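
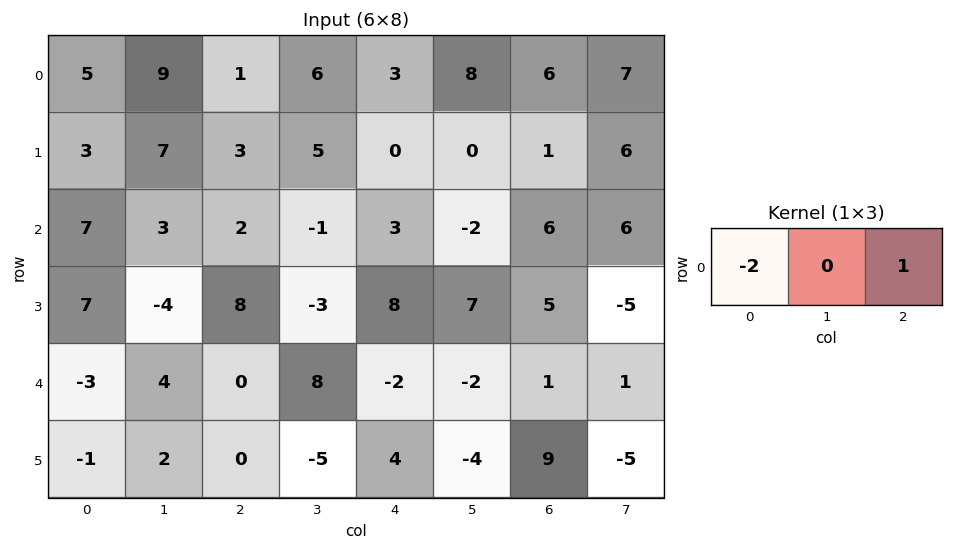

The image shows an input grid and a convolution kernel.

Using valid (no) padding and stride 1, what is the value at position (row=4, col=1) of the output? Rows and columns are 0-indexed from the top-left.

0

The receptive field on the input at this output position is [4 0 8]. Elementwise product with the kernel and sum: 4·-2 + 8·1.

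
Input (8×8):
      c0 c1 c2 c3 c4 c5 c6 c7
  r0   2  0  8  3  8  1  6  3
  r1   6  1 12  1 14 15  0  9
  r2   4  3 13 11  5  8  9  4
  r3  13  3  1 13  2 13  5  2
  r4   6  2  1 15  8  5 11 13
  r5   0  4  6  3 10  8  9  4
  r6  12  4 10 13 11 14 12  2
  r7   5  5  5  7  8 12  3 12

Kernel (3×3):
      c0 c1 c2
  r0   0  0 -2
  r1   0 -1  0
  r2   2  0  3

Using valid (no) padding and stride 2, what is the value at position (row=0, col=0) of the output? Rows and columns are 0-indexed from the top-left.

30

The receptive field on the input at this output position is [2 0 8 / 6 1 12 / 4 3 13]. Elementwise product with the kernel and sum: 8·-2 + 1·-1 + 4·2 + 13·3.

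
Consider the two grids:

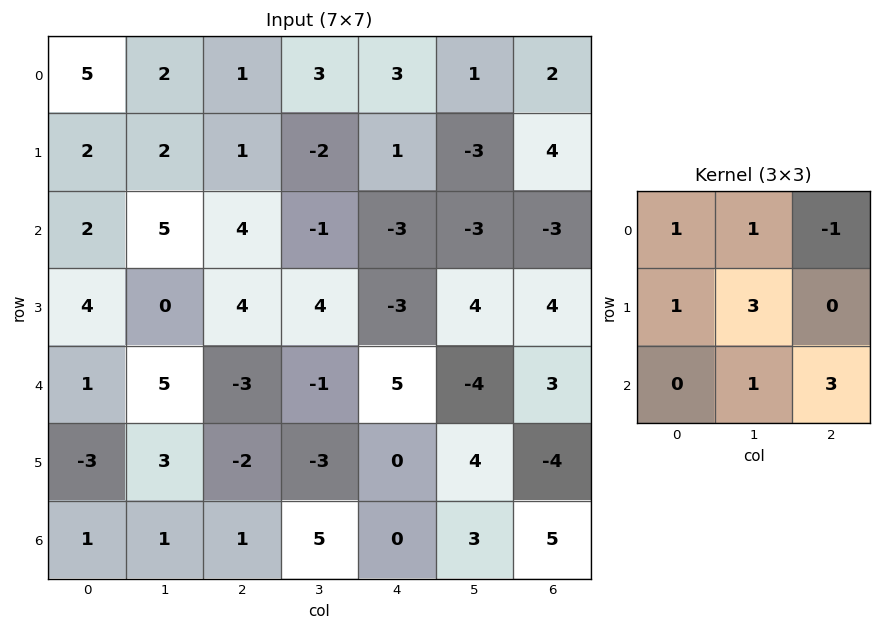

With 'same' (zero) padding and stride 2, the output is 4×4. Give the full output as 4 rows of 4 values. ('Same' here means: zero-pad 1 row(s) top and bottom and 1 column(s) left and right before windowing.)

Output[0,0]: The receptive field on the zero-padded input at this output position is [0 0 0 / 0 5 2 / 0 2 2]. Elementwise product with the kernel and sum: 0·1 + 0·1 + 0·-1 + 0·1 + 5·3 + 2·1 + 2·3.

23 0 4 11
10 38 1 -7
13 -15 23 9
-3 8 -2 18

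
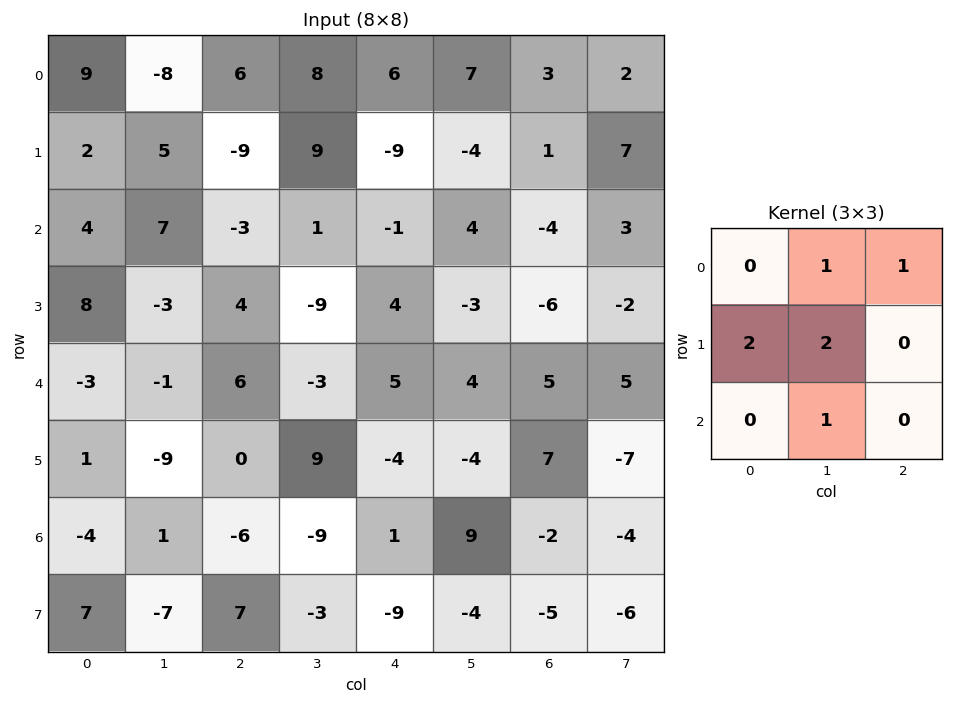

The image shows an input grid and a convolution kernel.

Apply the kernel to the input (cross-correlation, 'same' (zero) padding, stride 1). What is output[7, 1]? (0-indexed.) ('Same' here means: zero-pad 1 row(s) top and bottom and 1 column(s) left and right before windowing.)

-5

The receptive field on the zero-padded input at this output position is [-4 1 -6 / 7 -7 7 / 0 0 0]. Elementwise product with the kernel and sum: 1·1 + -6·1 + 7·2 + -7·2 + 0·1.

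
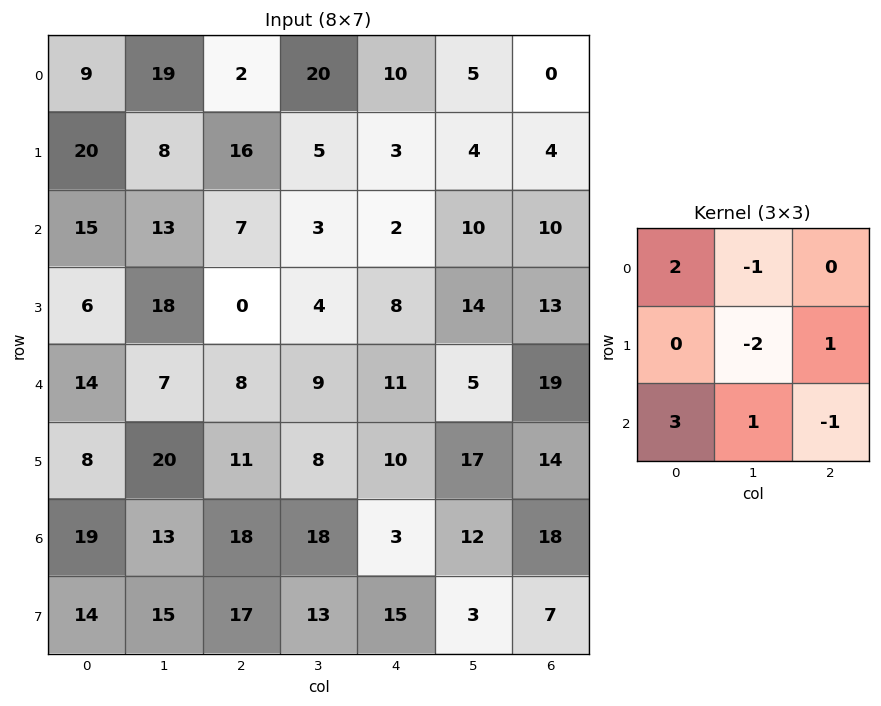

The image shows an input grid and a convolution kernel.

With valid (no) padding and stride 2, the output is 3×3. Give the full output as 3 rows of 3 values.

Output[0,0]: The receptive field on the input at this output position is [9 19 2 / 20 8 16 / 15 13 7]. Elementwise product with the kernel and sum: 9·2 + 19·-1 + 8·-2 + 16·1 + 15·3 + 13·1 + 7·-1.

50 -1 17
22 33 -2
44 70 0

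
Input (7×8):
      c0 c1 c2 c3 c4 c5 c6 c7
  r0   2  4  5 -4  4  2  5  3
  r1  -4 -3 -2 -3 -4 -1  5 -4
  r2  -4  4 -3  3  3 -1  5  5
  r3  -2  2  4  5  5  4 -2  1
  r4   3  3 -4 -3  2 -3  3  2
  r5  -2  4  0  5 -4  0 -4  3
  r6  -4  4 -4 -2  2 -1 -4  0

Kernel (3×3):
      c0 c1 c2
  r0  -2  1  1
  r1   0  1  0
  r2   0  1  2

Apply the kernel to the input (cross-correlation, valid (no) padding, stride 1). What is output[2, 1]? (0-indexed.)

The receptive field on the input at this output position is [4 -3 3 / 2 4 5 / 3 -4 -3]. Elementwise product with the kernel and sum: 4·-2 + -3·1 + 3·1 + 4·1 + -4·1 + -3·2.

-14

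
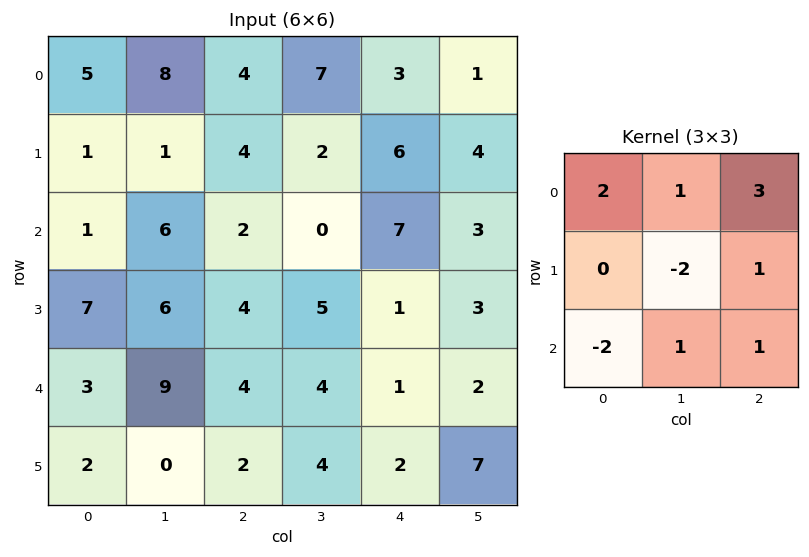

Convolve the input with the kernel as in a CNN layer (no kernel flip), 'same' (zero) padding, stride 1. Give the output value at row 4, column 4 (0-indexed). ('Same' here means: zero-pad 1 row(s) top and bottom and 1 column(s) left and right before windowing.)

21

The receptive field on the zero-padded input at this output position is [5 1 3 / 4 1 2 / 4 2 7]. Elementwise product with the kernel and sum: 5·2 + 1·1 + 3·3 + 1·-2 + 2·1 + 4·-2 + 2·1 + 7·1.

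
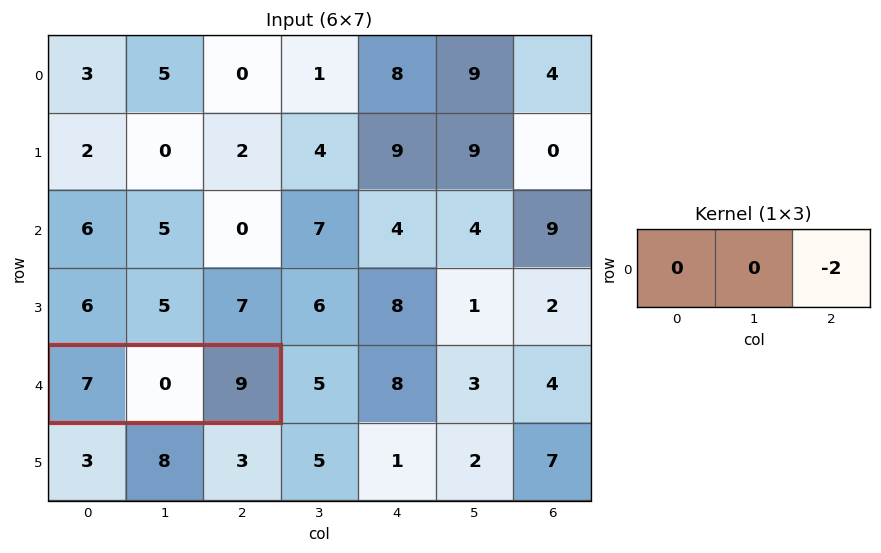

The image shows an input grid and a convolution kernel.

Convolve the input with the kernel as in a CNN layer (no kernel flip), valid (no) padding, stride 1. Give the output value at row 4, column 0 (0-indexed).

The receptive field on the input at this output position is [7 0 9]. Elementwise product with the kernel and sum: 9·-2.

-18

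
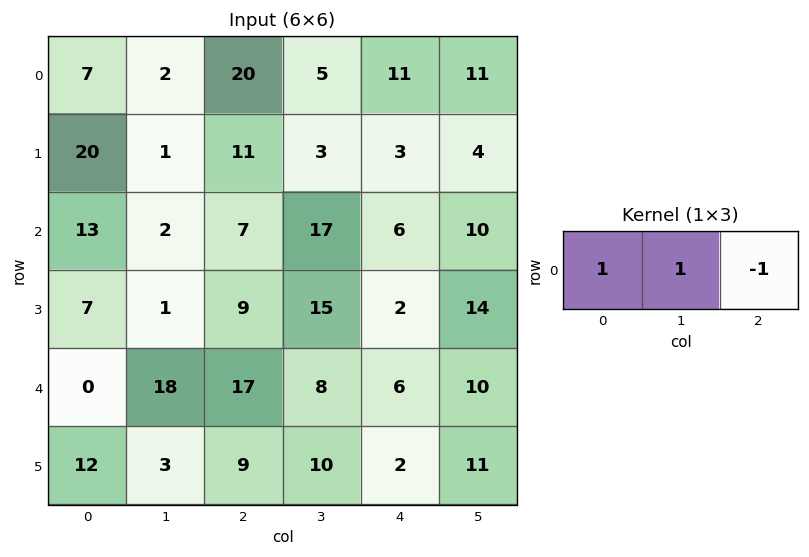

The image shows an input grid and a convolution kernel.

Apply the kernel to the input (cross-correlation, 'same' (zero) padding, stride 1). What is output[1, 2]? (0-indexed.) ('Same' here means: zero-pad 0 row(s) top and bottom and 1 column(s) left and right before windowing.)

9

The receptive field on the zero-padded input at this output position is [1 11 3]. Elementwise product with the kernel and sum: 1·1 + 11·1 + 3·-1.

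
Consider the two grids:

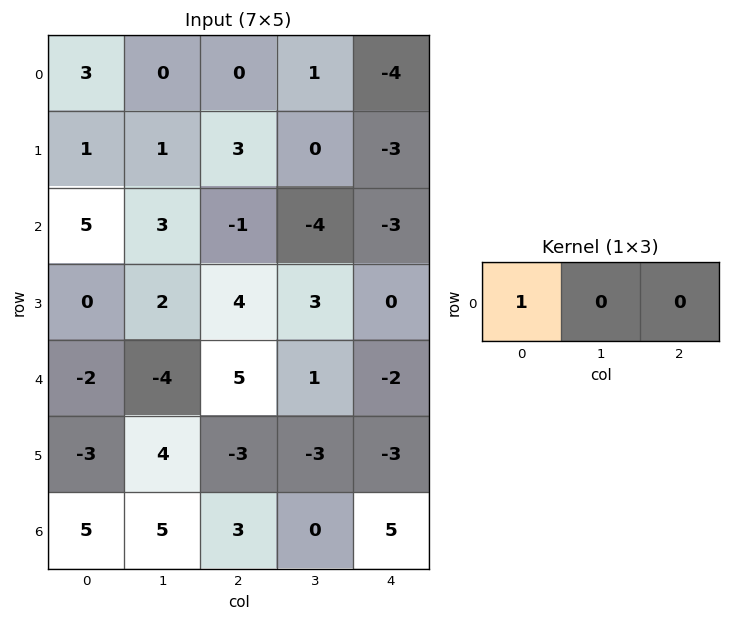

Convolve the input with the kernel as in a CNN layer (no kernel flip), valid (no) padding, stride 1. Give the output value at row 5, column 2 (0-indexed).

-3

The receptive field on the input at this output position is [-3 -3 -3]. Elementwise product with the kernel and sum: -3·1.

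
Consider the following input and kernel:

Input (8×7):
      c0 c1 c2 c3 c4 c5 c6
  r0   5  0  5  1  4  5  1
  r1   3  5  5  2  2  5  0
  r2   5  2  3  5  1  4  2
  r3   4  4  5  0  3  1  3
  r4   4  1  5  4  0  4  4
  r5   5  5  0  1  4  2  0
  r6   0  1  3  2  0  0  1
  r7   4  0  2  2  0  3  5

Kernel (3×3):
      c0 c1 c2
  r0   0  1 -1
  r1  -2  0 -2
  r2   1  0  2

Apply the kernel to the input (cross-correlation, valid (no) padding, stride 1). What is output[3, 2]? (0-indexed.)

The receptive field on the input at this output position is [5 0 3 / 5 4 0 / 0 1 4]. Elementwise product with the kernel and sum: 0·1 + 3·-1 + 5·-2 + 0·-2 + 0·1 + 4·2.

-5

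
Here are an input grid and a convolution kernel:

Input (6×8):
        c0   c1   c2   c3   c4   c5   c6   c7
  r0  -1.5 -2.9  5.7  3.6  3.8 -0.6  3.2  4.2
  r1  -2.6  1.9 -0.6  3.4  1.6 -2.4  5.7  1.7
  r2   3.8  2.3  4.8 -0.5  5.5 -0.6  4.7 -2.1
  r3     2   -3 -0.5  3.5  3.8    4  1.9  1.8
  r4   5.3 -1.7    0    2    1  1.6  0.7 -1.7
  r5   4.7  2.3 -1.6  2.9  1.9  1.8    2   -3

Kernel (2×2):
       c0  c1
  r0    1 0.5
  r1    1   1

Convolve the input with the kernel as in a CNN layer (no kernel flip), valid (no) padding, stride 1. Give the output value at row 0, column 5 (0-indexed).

The receptive field on the input at this output position is [-0.6 3.2 / -2.4 5.7]. Elementwise product with the kernel and sum: -0.6·1 + 3.2·0.5 + -2.4·1 + 5.7·1.

4.3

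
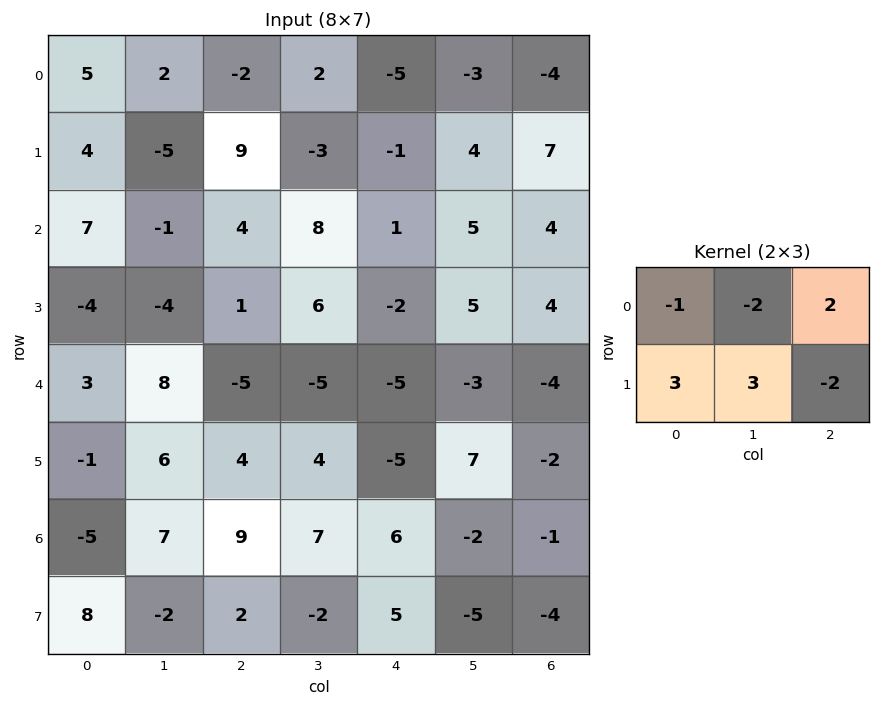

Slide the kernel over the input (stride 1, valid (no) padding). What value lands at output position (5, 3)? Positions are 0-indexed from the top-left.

The receptive field on the input at this output position is [4 -5 7 / 7 6 -2]. Elementwise product with the kernel and sum: 4·-1 + -5·-2 + 7·2 + 7·3 + 6·3 + -2·-2.

63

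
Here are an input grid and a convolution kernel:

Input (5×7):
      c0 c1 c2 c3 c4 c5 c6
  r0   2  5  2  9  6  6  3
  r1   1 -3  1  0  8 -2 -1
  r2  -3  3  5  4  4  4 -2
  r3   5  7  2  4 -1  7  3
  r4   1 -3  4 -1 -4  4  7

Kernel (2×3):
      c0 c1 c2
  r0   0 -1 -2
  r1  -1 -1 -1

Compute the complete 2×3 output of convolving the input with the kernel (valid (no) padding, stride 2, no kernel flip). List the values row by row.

Output[0,0]: The receptive field on the input at this output position is [2 5 2 / 1 -3 1]. Elementwise product with the kernel and sum: 5·-1 + 2·-2 + 1·-1 + -3·-1 + 1·-1.

-8 -30 -17
-27 -17 -9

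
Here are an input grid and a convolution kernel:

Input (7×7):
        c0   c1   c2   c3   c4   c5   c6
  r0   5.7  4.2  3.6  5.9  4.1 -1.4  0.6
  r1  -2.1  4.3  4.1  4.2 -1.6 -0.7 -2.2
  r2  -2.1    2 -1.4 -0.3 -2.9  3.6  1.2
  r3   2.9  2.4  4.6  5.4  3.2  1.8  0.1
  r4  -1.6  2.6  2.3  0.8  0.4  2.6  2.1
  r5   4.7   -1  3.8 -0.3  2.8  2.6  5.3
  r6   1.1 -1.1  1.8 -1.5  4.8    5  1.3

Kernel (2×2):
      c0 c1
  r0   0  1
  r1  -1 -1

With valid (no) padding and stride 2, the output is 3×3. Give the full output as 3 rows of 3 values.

Output[0,0]: The receptive field on the input at this output position is [5.7 4.2 / -2.1 4.3]. Elementwise product with the kernel and sum: 4.2·1 + -2.1·-1 + 4.3·-1.

2 -2.4 0.9
-3.3 -10.3 -1.4
-1.1 -2.7 -2.8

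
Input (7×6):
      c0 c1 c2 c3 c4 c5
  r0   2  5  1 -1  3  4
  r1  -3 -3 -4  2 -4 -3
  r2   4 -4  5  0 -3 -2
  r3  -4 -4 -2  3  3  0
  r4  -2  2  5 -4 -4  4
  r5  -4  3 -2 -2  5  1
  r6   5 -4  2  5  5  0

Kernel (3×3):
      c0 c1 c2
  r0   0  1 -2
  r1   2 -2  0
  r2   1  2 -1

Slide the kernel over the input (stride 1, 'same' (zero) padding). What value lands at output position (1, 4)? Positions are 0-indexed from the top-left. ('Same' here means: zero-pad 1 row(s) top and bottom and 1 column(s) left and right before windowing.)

The receptive field on the zero-padded input at this output position is [-1 3 4 / 2 -4 -3 / 0 -3 -2]. Elementwise product with the kernel and sum: 3·1 + 4·-2 + 2·2 + -4·-2 + 0·1 + -3·2 + -2·-1.

3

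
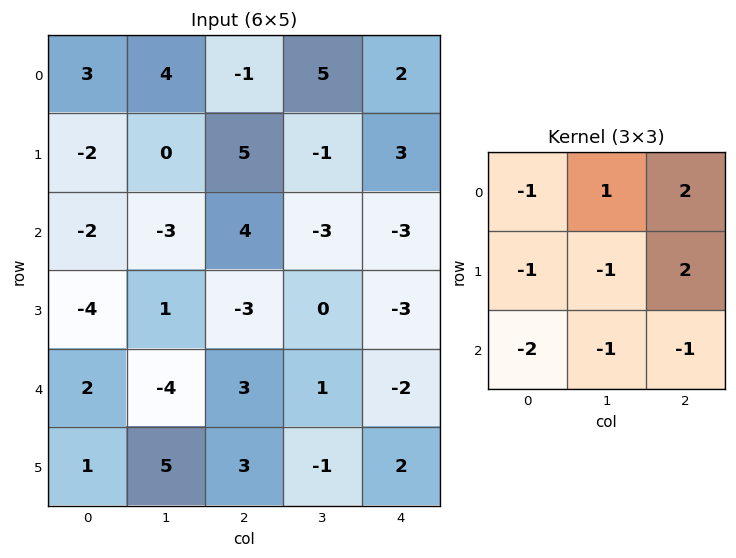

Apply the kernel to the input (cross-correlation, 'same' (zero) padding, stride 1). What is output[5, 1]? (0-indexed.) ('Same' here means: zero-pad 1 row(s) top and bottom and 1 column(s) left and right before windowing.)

0

The receptive field on the zero-padded input at this output position is [2 -4 3 / 1 5 3 / 0 0 0]. Elementwise product with the kernel and sum: 2·-1 + -4·1 + 3·2 + 1·-1 + 5·-1 + 3·2 + 0·-2 + 0·-1 + 0·-1.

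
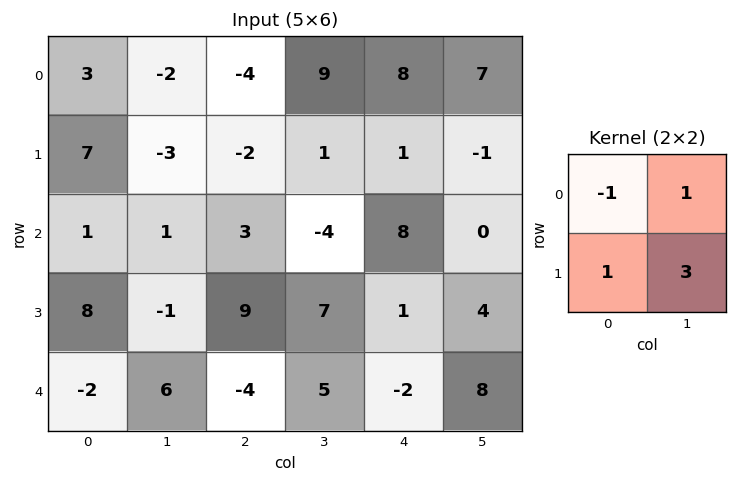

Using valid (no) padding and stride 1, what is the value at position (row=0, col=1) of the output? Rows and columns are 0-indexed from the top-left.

The receptive field on the input at this output position is [-2 -4 / -3 -2]. Elementwise product with the kernel and sum: -2·-1 + -4·1 + -3·1 + -2·3.

-11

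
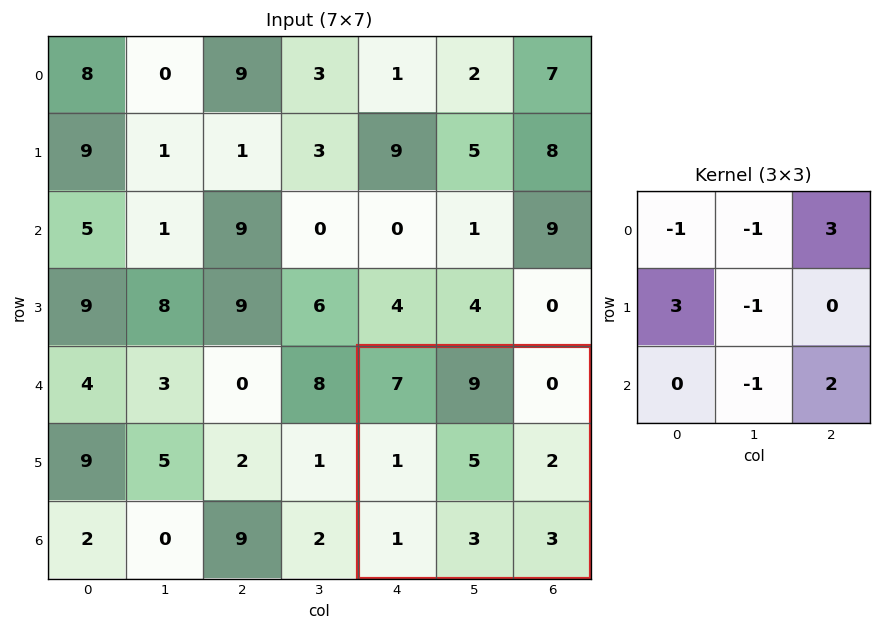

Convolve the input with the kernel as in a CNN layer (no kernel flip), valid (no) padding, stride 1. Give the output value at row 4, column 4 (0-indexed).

The receptive field on the input at this output position is [7 9 0 / 1 5 2 / 1 3 3]. Elementwise product with the kernel and sum: 7·-1 + 9·-1 + 0·3 + 1·3 + 5·-1 + 3·-1 + 3·2.

-15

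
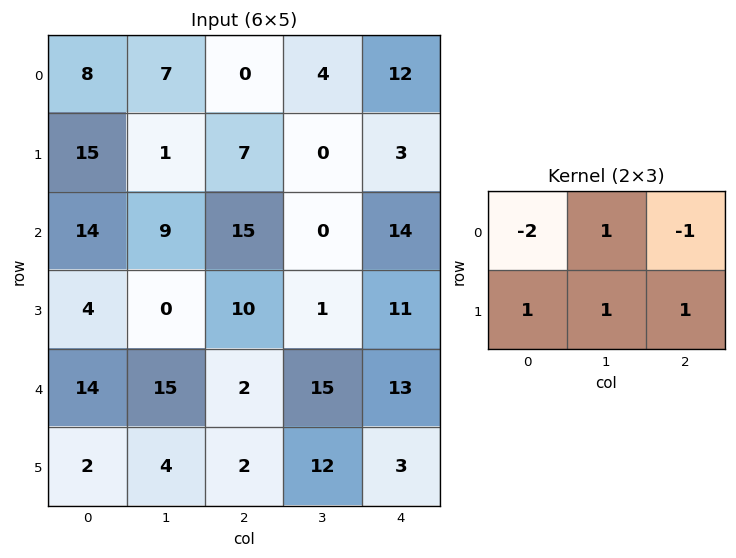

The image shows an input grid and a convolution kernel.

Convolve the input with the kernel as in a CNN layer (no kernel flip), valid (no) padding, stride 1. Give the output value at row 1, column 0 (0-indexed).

2

The receptive field on the input at this output position is [15 1 7 / 14 9 15]. Elementwise product with the kernel and sum: 15·-2 + 1·1 + 7·-1 + 14·1 + 9·1 + 15·1.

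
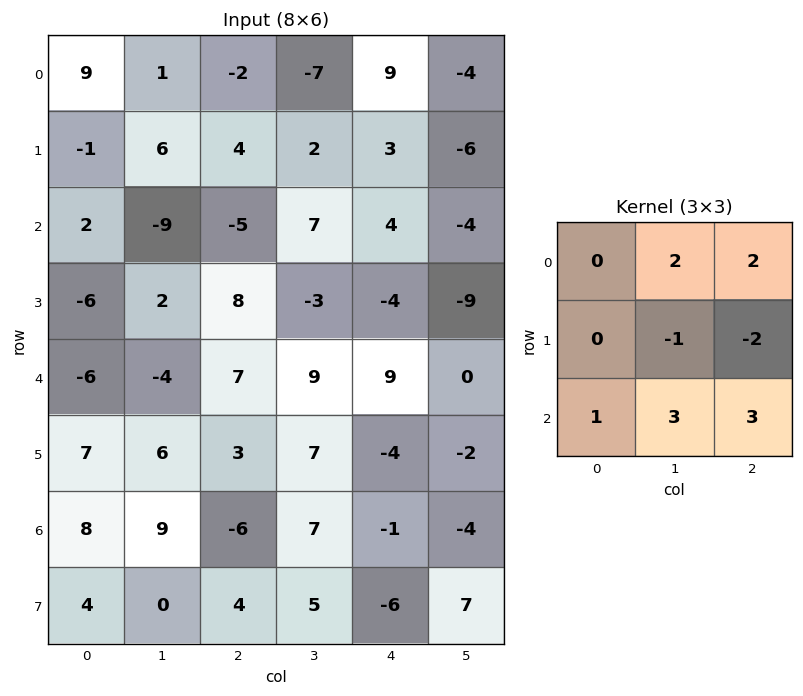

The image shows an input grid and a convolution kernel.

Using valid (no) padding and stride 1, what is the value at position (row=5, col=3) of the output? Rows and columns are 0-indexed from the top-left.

The receptive field on the input at this output position is [7 -4 -2 / 7 -1 -4 / 5 -6 7]. Elementwise product with the kernel and sum: -4·2 + -2·2 + -1·-1 + -4·-2 + 5·1 + -6·3 + 7·3.

5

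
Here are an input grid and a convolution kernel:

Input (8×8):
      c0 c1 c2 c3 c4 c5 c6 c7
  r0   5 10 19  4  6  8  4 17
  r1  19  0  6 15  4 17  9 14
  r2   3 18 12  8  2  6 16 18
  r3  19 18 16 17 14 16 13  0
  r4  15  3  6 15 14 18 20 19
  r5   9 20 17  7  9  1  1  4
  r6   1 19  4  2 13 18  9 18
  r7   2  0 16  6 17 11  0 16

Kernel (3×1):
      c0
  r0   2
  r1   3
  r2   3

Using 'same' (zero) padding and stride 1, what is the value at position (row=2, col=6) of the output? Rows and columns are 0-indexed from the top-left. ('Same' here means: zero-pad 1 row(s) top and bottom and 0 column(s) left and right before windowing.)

105

The receptive field on the zero-padded input at this output position is [9 / 16 / 13]. Elementwise product with the kernel and sum: 9·2 + 16·3 + 13·3.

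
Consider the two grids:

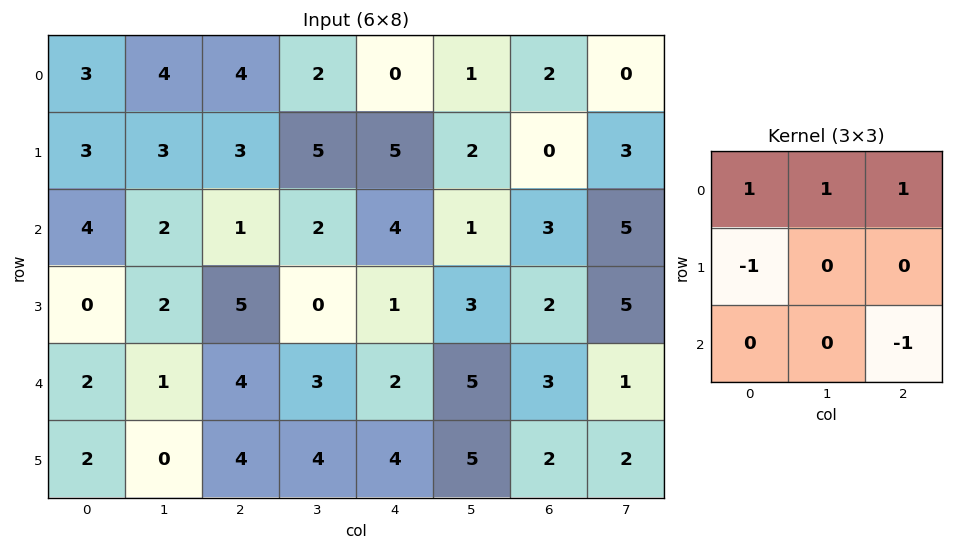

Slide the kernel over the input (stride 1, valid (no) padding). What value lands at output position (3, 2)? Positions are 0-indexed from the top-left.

-2

The receptive field on the input at this output position is [5 0 1 / 4 3 2 / 4 4 4]. Elementwise product with the kernel and sum: 5·1 + 0·1 + 1·1 + 4·-1 + 4·-1.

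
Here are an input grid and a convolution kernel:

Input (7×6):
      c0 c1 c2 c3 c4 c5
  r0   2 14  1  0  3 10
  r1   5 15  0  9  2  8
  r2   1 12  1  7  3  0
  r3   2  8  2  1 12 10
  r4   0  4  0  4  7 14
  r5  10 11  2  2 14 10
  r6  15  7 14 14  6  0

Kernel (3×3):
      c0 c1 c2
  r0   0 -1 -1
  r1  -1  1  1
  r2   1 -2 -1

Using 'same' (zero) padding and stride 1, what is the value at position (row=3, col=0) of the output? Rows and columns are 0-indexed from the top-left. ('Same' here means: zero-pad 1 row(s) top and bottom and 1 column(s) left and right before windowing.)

The receptive field on the zero-padded input at this output position is [0 1 12 / 0 2 8 / 0 0 4]. Elementwise product with the kernel and sum: 1·-1 + 12·-1 + 0·-1 + 2·1 + 8·1 + 0·1 + 0·-2 + 4·-1.

-7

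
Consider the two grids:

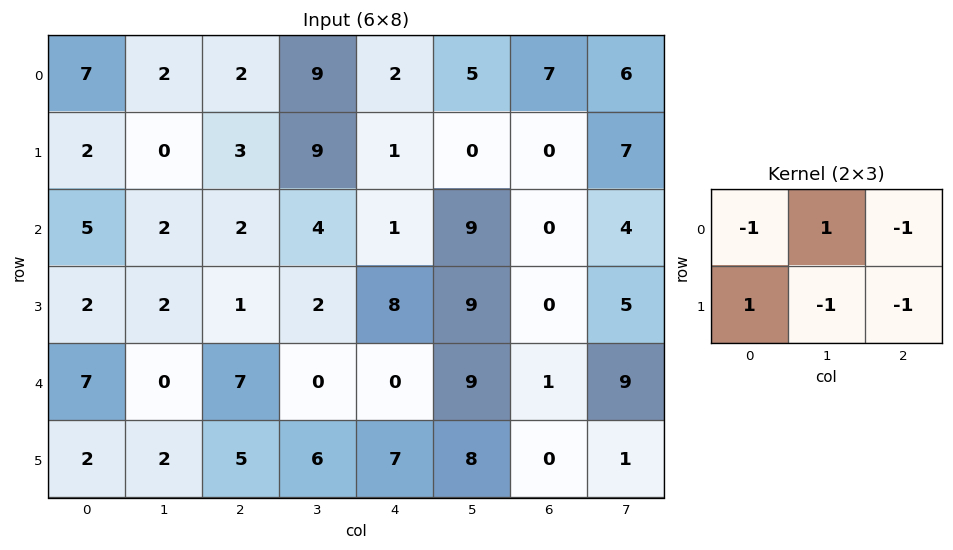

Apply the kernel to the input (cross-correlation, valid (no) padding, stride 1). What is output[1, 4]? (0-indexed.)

The receptive field on the input at this output position is [1 0 0 / 1 9 0]. Elementwise product with the kernel and sum: 1·-1 + 0·1 + 0·-1 + 1·1 + 9·-1 + 0·-1.

-9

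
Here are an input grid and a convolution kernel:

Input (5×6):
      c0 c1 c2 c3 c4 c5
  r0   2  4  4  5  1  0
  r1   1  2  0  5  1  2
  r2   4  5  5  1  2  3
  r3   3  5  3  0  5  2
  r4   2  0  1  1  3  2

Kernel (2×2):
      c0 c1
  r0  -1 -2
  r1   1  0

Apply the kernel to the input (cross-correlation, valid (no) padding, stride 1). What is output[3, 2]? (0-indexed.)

-2

The receptive field on the input at this output position is [3 0 / 1 1]. Elementwise product with the kernel and sum: 3·-1 + 0·-2 + 1·1.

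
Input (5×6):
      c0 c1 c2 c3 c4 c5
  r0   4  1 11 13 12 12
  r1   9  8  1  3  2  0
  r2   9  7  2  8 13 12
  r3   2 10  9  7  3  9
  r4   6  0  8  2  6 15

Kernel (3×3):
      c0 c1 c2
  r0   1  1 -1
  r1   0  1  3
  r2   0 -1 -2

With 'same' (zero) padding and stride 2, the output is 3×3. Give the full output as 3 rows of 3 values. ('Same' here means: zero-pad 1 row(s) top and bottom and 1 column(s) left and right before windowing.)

Output[0,0]: The receptive field on the zero-padded input at this output position is [0 0 0 / 0 4 1 / 0 9 8]. Elementwise product with the kernel and sum: 0·1 + 0·1 + 0·-1 + 4·1 + 1·3 + 9·-1 + 8·-2.
Output[0,1]: The receptive field on the zero-padded input at this output position is [0 0 0 / 1 11 13 / 8 1 3]. Elementwise product with the kernel and sum: 0·1 + 0·1 + 0·-1 + 11·1 + 13·3 + 1·-1 + 3·-2.

-18 43 46
9 9 33
-2 26 52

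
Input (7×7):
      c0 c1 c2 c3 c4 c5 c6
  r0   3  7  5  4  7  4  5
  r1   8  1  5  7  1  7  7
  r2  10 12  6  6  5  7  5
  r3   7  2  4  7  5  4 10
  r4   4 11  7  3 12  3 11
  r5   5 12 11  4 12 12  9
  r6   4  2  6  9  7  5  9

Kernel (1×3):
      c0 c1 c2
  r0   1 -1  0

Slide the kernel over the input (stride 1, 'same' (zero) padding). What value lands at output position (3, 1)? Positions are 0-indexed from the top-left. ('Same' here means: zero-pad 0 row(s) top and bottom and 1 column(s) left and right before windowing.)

5

The receptive field on the zero-padded input at this output position is [7 2 4]. Elementwise product with the kernel and sum: 7·1 + 2·-1.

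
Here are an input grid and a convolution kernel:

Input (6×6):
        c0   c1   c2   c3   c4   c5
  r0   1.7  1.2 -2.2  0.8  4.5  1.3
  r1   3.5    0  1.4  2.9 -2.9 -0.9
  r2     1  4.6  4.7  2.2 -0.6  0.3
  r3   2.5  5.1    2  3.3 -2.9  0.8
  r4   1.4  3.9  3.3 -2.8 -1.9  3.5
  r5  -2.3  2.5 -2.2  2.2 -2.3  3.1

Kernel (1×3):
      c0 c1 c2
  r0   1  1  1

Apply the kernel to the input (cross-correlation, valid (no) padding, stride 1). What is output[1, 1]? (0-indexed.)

4.3

The receptive field on the input at this output position is [0 1.4 2.9]. Elementwise product with the kernel and sum: 0·1 + 1.4·1 + 2.9·1.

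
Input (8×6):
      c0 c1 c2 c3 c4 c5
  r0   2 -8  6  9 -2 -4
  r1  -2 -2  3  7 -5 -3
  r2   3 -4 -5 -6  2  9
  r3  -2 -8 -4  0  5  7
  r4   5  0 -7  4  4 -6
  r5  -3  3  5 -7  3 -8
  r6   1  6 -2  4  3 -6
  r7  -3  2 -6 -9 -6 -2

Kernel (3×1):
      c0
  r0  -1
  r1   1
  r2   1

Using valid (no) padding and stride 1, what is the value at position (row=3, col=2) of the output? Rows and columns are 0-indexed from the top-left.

2

The receptive field on the input at this output position is [-4 / -7 / 5]. Elementwise product with the kernel and sum: -4·-1 + -7·1 + 5·1.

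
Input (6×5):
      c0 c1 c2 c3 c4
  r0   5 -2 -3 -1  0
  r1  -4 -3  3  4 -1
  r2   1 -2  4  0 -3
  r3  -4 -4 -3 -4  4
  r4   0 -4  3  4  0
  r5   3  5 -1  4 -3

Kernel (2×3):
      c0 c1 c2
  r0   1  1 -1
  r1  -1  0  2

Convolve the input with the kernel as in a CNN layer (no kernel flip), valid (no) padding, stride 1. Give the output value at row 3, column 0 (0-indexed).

1

The receptive field on the input at this output position is [-4 -4 -3 / 0 -4 3]. Elementwise product with the kernel and sum: -4·1 + -4·1 + -3·-1 + 0·-1 + 3·2.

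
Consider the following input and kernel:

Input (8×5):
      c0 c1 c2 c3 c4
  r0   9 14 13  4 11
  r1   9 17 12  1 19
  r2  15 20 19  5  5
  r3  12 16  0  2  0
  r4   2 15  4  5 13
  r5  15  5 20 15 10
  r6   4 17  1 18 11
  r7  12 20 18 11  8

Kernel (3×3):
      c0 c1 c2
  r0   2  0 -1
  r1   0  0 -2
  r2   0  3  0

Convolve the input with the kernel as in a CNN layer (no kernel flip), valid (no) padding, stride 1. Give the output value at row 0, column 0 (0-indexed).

The receptive field on the input at this output position is [9 14 13 / 9 17 12 / 15 20 19]. Elementwise product with the kernel and sum: 9·2 + 13·-1 + 12·-2 + 20·3.

41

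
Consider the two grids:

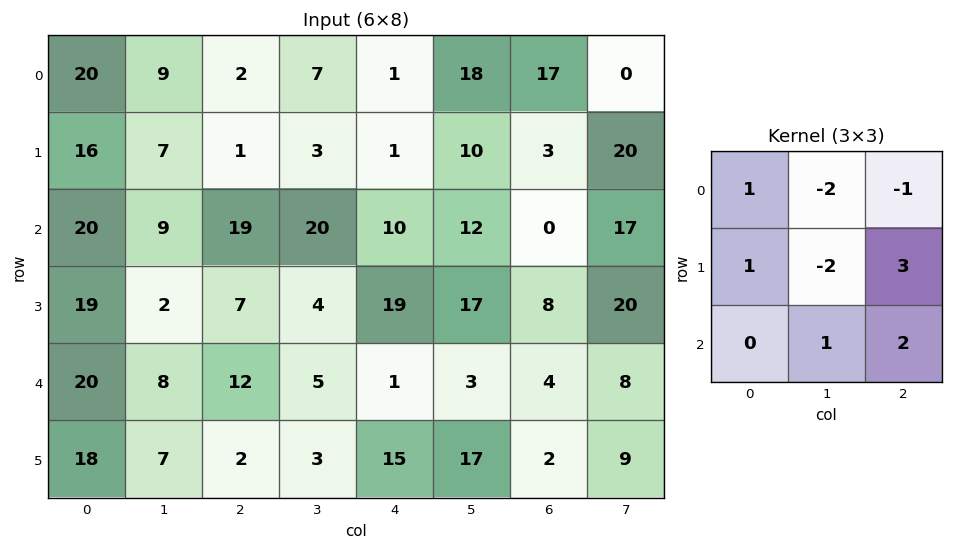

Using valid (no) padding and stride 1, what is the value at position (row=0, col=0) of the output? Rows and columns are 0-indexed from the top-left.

The receptive field on the input at this output position is [20 9 2 / 16 7 1 / 20 9 19]. Elementwise product with the kernel and sum: 20·1 + 9·-2 + 2·-1 + 16·1 + 7·-2 + 1·3 + 9·1 + 19·2.

52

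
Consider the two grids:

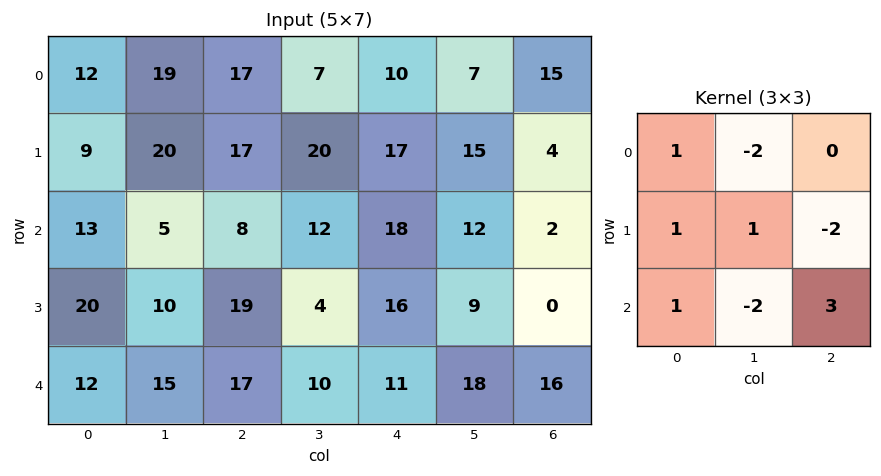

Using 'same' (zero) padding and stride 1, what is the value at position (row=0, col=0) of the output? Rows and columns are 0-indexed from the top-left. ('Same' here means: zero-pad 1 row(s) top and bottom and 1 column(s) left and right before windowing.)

The receptive field on the zero-padded input at this output position is [0 0 0 / 0 12 19 / 0 9 20]. Elementwise product with the kernel and sum: 0·1 + 0·-2 + 0·1 + 12·1 + 19·-2 + 0·1 + 9·-2 + 20·3.

16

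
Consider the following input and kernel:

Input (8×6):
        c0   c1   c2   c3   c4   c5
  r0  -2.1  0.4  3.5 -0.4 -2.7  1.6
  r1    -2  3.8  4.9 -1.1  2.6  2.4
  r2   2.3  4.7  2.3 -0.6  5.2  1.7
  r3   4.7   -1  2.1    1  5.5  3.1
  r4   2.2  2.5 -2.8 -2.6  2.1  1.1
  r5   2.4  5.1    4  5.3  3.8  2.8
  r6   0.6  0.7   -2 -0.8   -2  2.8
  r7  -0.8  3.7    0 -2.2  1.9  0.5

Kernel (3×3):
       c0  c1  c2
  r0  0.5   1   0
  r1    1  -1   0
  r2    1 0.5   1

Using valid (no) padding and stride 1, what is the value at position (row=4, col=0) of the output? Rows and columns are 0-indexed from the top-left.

-0.15

The receptive field on the input at this output position is [2.2 2.5 -2.8 / 2.4 5.1 4 / 0.6 0.7 -2]. Elementwise product with the kernel and sum: 2.2·0.5 + 2.5·1 + 2.4·1 + 5.1·-1 + 0.6·1 + 0.7·0.5 + -2·1.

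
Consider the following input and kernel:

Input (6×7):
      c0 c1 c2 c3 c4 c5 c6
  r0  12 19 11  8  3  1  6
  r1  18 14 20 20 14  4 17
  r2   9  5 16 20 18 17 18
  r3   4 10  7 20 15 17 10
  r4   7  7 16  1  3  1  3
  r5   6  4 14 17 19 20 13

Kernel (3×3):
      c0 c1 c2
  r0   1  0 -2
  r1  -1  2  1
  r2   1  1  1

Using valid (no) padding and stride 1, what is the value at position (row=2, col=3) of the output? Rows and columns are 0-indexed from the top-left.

The receptive field on the input at this output position is [20 18 17 / 20 15 17 / 1 3 1]. Elementwise product with the kernel and sum: 20·1 + 17·-2 + 20·-1 + 15·2 + 17·1 + 1·1 + 3·1 + 1·1.

18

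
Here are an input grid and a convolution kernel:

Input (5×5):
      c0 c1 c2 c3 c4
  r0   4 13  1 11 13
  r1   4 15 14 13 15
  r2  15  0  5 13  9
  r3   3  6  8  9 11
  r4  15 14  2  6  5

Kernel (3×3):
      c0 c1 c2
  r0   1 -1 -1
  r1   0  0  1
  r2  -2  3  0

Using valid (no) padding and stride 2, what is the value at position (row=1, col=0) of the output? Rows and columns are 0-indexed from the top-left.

The receptive field on the input at this output position is [15 0 5 / 3 6 8 / 15 14 2]. Elementwise product with the kernel and sum: 15·1 + 0·-1 + 5·-1 + 8·1 + 15·-2 + 14·3.

30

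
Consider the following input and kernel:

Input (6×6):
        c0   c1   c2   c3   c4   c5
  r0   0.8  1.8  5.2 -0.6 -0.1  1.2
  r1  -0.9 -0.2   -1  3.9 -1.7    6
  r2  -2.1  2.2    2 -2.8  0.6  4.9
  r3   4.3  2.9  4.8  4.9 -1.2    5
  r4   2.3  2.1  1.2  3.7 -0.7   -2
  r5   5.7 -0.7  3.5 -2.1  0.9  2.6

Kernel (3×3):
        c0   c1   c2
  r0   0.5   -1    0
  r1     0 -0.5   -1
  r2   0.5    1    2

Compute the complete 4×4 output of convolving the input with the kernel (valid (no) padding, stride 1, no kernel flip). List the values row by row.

4.85 -10.2 2.35 3.65
11.3 18.75 1.3 9.7
-3.85 1.45 5.45 -9.25
6.15 -8.7 -2.2 11.05

Output[0,0]: The receptive field on the input at this output position is [0.8 1.8 5.2 / -0.9 -0.2 -1 / -2.1 2.2 2]. Elementwise product with the kernel and sum: 0.8·0.5 + 1.8·-1 + -0.2·-0.5 + -1·-1 + -2.1·0.5 + 2.2·1 + 2·2.
Output[0,1]: The receptive field on the input at this output position is [1.8 5.2 -0.6 / -0.2 -1 3.9 / 2.2 2 -2.8]. Elementwise product with the kernel and sum: 1.8·0.5 + 5.2·-1 + -1·-0.5 + 3.9·-1 + 2.2·0.5 + 2·1 + -2.8·2.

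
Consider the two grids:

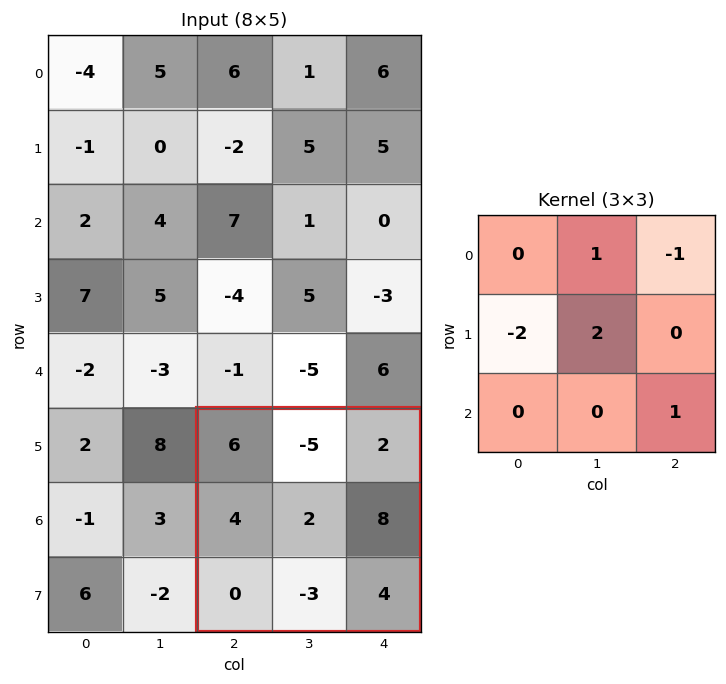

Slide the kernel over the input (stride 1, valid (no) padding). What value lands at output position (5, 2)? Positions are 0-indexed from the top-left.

-7

The receptive field on the input at this output position is [6 -5 2 / 4 2 8 / 0 -3 4]. Elementwise product with the kernel and sum: -5·1 + 2·-1 + 4·-2 + 2·2 + 4·1.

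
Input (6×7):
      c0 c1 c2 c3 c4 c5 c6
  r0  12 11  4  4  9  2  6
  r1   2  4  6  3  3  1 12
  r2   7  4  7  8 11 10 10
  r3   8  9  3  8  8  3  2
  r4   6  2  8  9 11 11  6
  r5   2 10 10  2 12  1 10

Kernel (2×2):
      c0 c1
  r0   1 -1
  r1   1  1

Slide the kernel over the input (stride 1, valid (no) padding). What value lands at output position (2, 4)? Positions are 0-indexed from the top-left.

The receptive field on the input at this output position is [11 10 / 8 3]. Elementwise product with the kernel and sum: 11·1 + 10·-1 + 8·1 + 3·1.

12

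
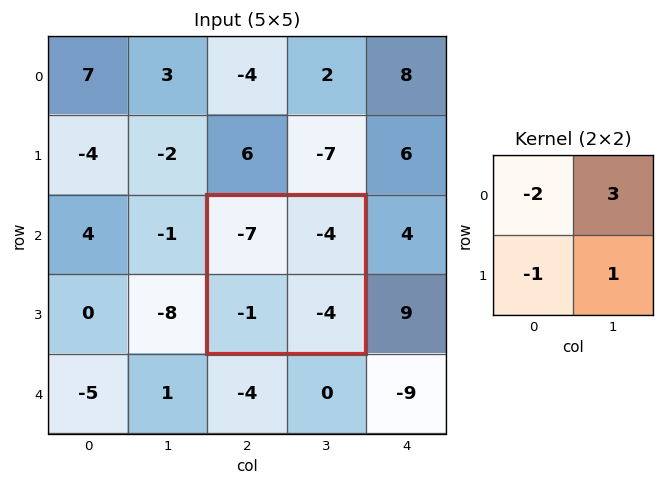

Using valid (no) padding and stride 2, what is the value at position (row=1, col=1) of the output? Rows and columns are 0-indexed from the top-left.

The receptive field on the input at this output position is [-7 -4 / -1 -4]. Elementwise product with the kernel and sum: -7·-2 + -4·3 + -1·-1 + -4·1.

-1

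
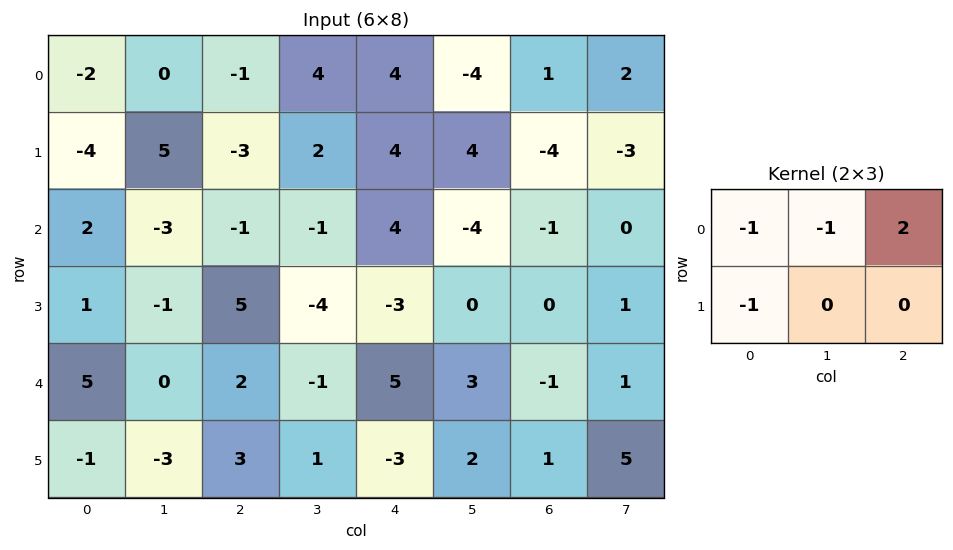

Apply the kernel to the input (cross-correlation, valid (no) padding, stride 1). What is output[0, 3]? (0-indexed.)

-18

The receptive field on the input at this output position is [4 4 -4 / 2 4 4]. Elementwise product with the kernel and sum: 4·-1 + 4·-1 + -4·2 + 2·-1.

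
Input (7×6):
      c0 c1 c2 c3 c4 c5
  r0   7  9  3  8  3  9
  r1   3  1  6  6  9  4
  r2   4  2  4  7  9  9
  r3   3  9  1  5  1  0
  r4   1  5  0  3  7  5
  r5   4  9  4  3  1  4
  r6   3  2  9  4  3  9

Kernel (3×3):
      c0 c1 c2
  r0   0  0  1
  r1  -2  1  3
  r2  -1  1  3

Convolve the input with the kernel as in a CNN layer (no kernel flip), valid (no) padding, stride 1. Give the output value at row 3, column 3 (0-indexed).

The receptive field on the input at this output position is [5 1 0 / 3 7 5 / 3 1 4]. Elementwise product with the kernel and sum: 0·1 + 3·-2 + 7·1 + 5·3 + 3·-1 + 1·1 + 4·3.

26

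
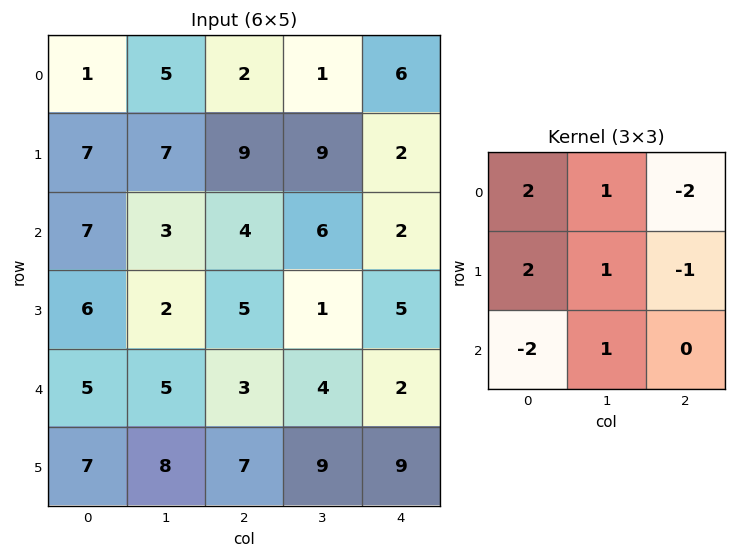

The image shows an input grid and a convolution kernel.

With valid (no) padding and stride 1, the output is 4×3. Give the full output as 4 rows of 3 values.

4 22 16
6 10 26
13 -1 14
10 7 4

Output[0,0]: The receptive field on the input at this output position is [1 5 2 / 7 7 9 / 7 3 4]. Elementwise product with the kernel and sum: 1·2 + 5·1 + 2·-2 + 7·2 + 7·1 + 9·-1 + 7·-2 + 3·1.
Output[0,1]: The receptive field on the input at this output position is [5 2 1 / 7 9 9 / 3 4 6]. Elementwise product with the kernel and sum: 5·2 + 2·1 + 1·-2 + 7·2 + 9·1 + 9·-1 + 3·-2 + 4·1.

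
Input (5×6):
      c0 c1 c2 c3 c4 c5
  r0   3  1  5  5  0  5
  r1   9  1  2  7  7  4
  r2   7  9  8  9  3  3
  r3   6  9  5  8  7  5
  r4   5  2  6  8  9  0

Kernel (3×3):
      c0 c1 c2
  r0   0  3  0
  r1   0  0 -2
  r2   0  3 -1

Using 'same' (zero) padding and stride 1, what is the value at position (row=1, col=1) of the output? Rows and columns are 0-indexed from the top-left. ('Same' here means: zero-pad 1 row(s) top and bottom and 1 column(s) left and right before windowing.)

The receptive field on the zero-padded input at this output position is [3 1 5 / 9 1 2 / 7 9 8]. Elementwise product with the kernel and sum: 1·3 + 2·-2 + 9·3 + 8·-1.

18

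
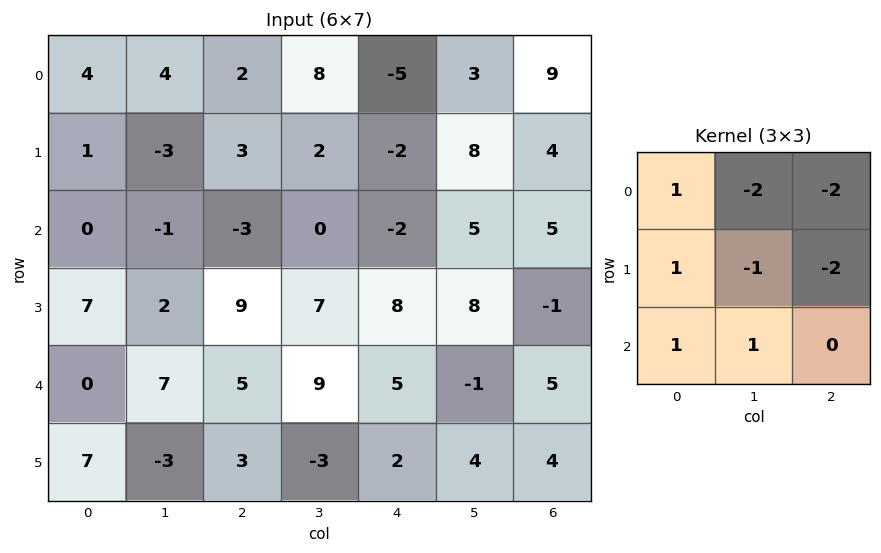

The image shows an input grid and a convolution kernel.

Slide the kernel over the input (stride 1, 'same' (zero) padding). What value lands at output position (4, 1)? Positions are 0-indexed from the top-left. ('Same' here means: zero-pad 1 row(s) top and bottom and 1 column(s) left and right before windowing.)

-28

The receptive field on the zero-padded input at this output position is [7 2 9 / 0 7 5 / 7 -3 3]. Elementwise product with the kernel and sum: 7·1 + 2·-2 + 9·-2 + 0·1 + 7·-1 + 5·-2 + 7·1 + -3·1.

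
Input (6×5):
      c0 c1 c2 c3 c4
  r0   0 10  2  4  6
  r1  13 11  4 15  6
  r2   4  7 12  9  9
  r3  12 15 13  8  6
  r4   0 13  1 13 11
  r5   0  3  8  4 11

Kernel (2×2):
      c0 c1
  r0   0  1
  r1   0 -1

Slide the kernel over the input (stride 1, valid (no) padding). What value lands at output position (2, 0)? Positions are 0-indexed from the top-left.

-8

The receptive field on the input at this output position is [4 7 / 12 15]. Elementwise product with the kernel and sum: 7·1 + 15·-1.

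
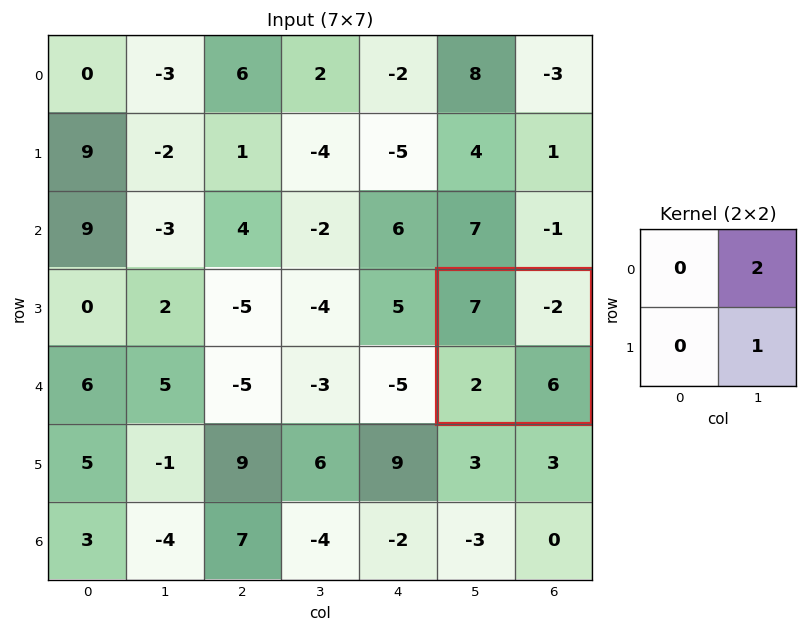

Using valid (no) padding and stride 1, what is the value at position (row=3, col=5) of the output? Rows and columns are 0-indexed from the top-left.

2

The receptive field on the input at this output position is [7 -2 / 2 6]. Elementwise product with the kernel and sum: -2·2 + 6·1.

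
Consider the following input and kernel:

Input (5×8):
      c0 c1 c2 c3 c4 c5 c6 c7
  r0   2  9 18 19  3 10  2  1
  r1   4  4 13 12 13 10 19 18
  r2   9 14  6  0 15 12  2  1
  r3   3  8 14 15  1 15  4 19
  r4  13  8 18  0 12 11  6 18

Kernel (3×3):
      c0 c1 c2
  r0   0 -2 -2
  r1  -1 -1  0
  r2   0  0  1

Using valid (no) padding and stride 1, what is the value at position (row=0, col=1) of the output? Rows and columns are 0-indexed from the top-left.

The receptive field on the input at this output position is [9 18 19 / 4 13 12 / 14 6 0]. Elementwise product with the kernel and sum: 18·-2 + 19·-2 + 4·-1 + 13·-1 + 0·1.

-91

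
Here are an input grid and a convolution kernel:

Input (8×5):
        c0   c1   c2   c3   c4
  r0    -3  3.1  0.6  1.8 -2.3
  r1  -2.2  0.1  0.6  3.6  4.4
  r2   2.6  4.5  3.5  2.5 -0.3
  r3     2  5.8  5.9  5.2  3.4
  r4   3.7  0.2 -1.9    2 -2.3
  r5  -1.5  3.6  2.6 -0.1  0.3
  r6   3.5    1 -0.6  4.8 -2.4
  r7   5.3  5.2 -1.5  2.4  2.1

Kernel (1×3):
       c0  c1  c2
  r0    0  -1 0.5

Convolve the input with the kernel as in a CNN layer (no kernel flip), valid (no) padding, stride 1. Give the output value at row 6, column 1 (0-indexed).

3

The receptive field on the input at this output position is [1 -0.6 4.8]. Elementwise product with the kernel and sum: -0.6·-1 + 4.8·0.5.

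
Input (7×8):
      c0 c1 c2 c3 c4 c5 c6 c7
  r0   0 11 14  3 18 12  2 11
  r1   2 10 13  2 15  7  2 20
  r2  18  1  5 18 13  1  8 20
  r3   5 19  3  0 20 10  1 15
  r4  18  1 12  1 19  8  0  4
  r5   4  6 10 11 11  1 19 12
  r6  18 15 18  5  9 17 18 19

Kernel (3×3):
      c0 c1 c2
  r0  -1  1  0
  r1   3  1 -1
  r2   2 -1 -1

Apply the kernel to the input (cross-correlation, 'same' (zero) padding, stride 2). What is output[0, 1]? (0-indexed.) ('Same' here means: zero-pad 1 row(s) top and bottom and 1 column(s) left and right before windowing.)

49

The receptive field on the zero-padded input at this output position is [0 0 0 / 11 14 3 / 10 13 2]. Elementwise product with the kernel and sum: 0·-1 + 0·1 + 11·3 + 14·1 + 3·-1 + 10·2 + 13·-1 + 2·-1.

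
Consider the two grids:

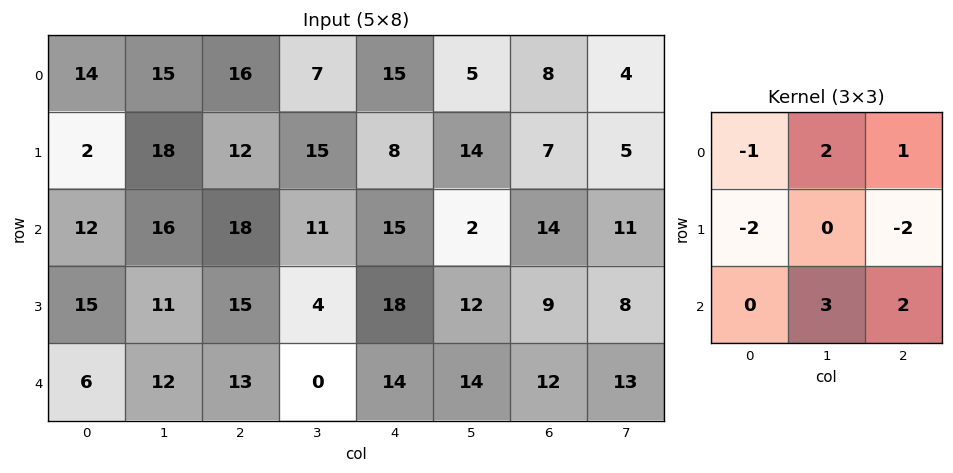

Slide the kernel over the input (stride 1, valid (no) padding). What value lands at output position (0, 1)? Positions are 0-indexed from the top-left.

The receptive field on the input at this output position is [15 16 7 / 18 12 15 / 16 18 11]. Elementwise product with the kernel and sum: 15·-1 + 16·2 + 7·1 + 18·-2 + 15·-2 + 18·3 + 11·2.

34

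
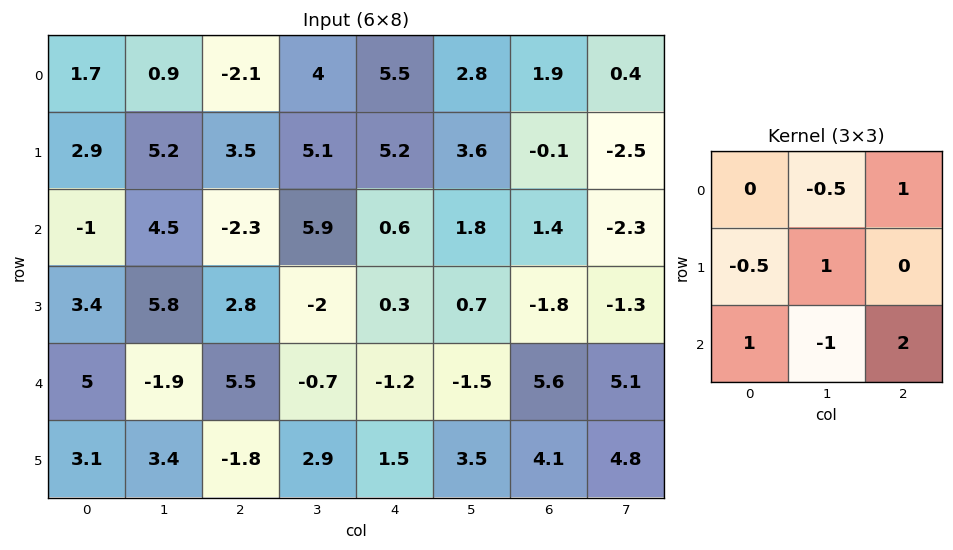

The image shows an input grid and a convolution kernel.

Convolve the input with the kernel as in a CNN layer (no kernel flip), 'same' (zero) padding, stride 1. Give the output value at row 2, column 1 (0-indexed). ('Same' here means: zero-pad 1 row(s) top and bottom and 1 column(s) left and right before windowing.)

9.1

The receptive field on the zero-padded input at this output position is [2.9 5.2 3.5 / -1 4.5 -2.3 / 3.4 5.8 2.8]. Elementwise product with the kernel and sum: 5.2·-0.5 + 3.5·1 + -1·-0.5 + 4.5·1 + 3.4·1 + 5.8·-1 + 2.8·2.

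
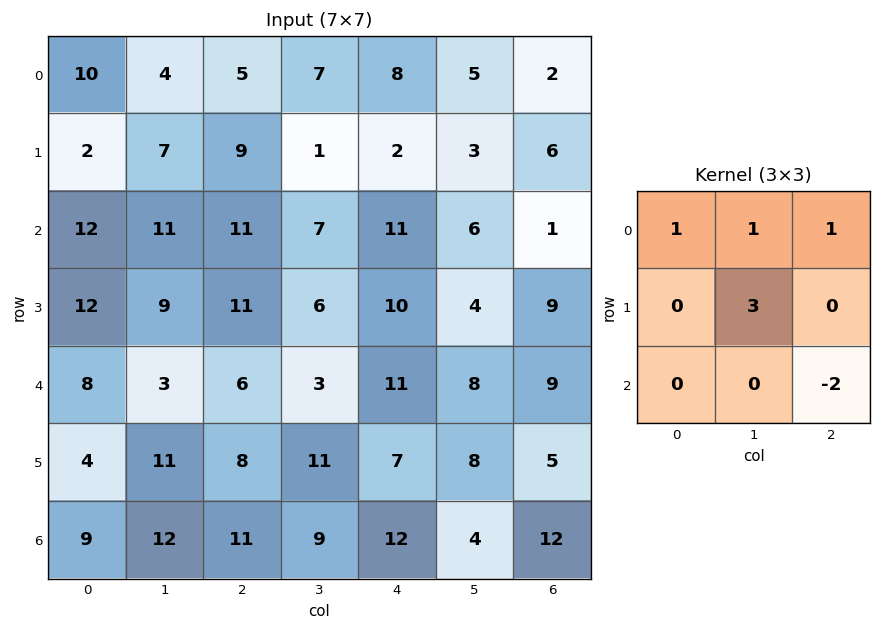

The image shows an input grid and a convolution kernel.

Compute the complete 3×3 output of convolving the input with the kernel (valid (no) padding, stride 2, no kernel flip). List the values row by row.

18 1 22
49 25 12
28 29 28

Output[0,0]: The receptive field on the input at this output position is [10 4 5 / 2 7 9 / 12 11 11]. Elementwise product with the kernel and sum: 10·1 + 4·1 + 5·1 + 7·3 + 11·-2.
Output[0,1]: The receptive field on the input at this output position is [5 7 8 / 9 1 2 / 11 7 11]. Elementwise product with the kernel and sum: 5·1 + 7·1 + 8·1 + 1·3 + 11·-2.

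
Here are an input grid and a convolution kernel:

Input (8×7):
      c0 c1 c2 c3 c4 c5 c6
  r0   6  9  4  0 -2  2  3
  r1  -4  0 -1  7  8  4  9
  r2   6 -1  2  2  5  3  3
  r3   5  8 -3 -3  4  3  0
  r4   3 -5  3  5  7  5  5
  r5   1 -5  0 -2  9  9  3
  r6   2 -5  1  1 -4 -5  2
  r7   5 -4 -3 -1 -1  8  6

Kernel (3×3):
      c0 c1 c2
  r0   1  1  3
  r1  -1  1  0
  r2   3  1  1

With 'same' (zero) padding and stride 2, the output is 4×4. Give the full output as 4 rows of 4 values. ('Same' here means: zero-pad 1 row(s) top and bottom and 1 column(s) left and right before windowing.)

2 1 31 22
15 41 28 22
28 -13 24 33
-11 -21 33 49

Output[0,0]: The receptive field on the zero-padded input at this output position is [0 0 0 / 0 6 9 / 0 -4 0]. Elementwise product with the kernel and sum: 0·1 + 0·1 + 0·3 + 0·-1 + 6·1 + 0·3 + -4·1 + 0·1.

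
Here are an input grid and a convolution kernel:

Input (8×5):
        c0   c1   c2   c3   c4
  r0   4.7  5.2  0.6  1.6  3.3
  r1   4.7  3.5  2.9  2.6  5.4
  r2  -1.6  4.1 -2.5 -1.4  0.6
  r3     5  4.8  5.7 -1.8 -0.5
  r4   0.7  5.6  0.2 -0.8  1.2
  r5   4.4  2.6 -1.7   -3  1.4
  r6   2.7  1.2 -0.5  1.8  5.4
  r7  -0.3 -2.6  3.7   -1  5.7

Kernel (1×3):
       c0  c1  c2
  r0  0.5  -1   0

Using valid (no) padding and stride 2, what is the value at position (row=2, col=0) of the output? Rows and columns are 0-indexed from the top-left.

The receptive field on the input at this output position is [0.7 5.6 0.2]. Elementwise product with the kernel and sum: 0.7·0.5 + 5.6·-1.

-5.25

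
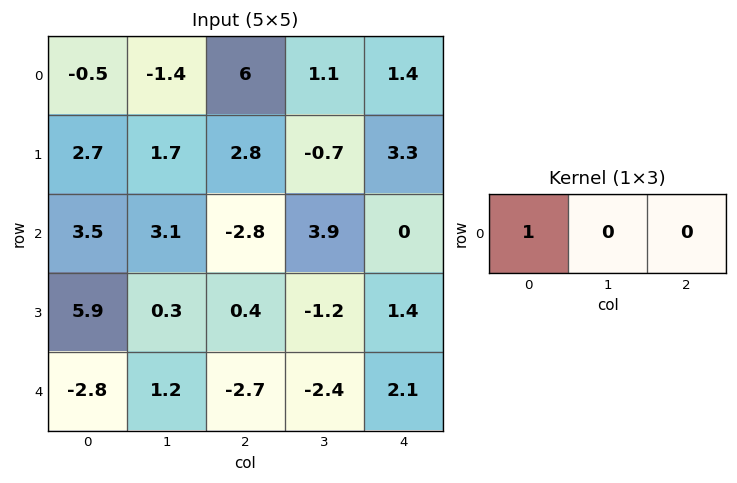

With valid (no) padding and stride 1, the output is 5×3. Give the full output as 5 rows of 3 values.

Output[0,0]: The receptive field on the input at this output position is [-0.5 -1.4 6]. Elementwise product with the kernel and sum: -0.5·1.

-0.5 -1.4 6
2.7 1.7 2.8
3.5 3.1 -2.8
5.9 0.3 0.4
-2.8 1.2 -2.7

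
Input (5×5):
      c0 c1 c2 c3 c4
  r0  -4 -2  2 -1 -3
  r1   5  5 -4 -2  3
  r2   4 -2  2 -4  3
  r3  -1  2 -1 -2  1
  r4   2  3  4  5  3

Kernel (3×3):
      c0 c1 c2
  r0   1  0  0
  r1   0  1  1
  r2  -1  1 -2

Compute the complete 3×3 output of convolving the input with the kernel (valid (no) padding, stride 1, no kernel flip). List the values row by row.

-13 4 -9
10 4 -8
-2 -14 -4

Output[0,0]: The receptive field on the input at this output position is [-4 -2 2 / 5 5 -4 / 4 -2 2]. Elementwise product with the kernel and sum: -4·1 + 5·1 + -4·1 + 4·-1 + -2·1 + 2·-2.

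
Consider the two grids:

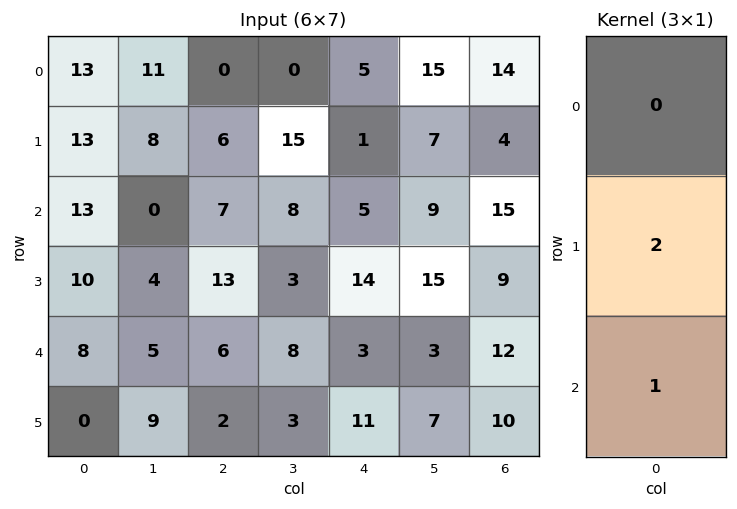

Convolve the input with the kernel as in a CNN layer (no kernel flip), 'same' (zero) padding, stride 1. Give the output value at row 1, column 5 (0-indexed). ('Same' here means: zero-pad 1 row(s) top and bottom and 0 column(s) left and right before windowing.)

23

The receptive field on the zero-padded input at this output position is [15 / 7 / 9]. Elementwise product with the kernel and sum: 7·2 + 9·1.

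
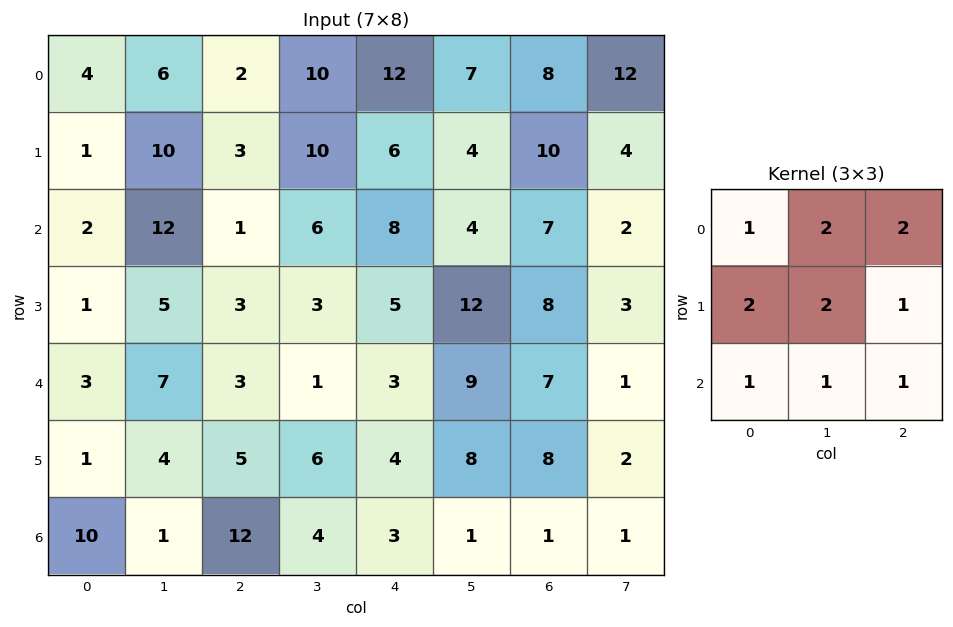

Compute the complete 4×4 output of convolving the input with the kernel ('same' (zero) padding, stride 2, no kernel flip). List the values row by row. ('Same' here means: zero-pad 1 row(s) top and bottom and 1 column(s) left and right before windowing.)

25 49 71 60
44 79 82 79
30 53 72 85
31 56 45 33

Output[0,0]: The receptive field on the zero-padded input at this output position is [0 0 0 / 0 4 6 / 0 1 10]. Elementwise product with the kernel and sum: 0·1 + 0·2 + 0·2 + 0·2 + 4·2 + 6·1 + 0·1 + 1·1 + 10·1.
Output[0,1]: The receptive field on the zero-padded input at this output position is [0 0 0 / 6 2 10 / 10 3 10]. Elementwise product with the kernel and sum: 0·1 + 0·2 + 0·2 + 6·2 + 2·2 + 10·1 + 10·1 + 3·1 + 10·1.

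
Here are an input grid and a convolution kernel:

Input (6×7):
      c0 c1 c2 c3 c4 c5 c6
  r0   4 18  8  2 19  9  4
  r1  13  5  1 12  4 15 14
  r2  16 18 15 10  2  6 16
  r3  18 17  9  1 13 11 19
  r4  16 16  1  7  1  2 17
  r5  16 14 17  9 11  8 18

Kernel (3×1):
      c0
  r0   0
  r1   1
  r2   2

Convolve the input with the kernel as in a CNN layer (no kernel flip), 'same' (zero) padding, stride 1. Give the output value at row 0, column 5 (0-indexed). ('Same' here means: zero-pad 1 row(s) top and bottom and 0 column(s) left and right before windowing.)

The receptive field on the zero-padded input at this output position is [0 / 9 / 15]. Elementwise product with the kernel and sum: 9·1 + 15·2.

39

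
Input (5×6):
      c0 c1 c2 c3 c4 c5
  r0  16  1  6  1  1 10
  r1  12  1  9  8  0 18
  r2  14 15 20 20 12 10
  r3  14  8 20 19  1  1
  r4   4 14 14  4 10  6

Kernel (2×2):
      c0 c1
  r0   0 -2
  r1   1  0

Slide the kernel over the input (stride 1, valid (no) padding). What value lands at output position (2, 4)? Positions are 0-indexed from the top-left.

The receptive field on the input at this output position is [12 10 / 1 1]. Elementwise product with the kernel and sum: 10·-2 + 1·1.

-19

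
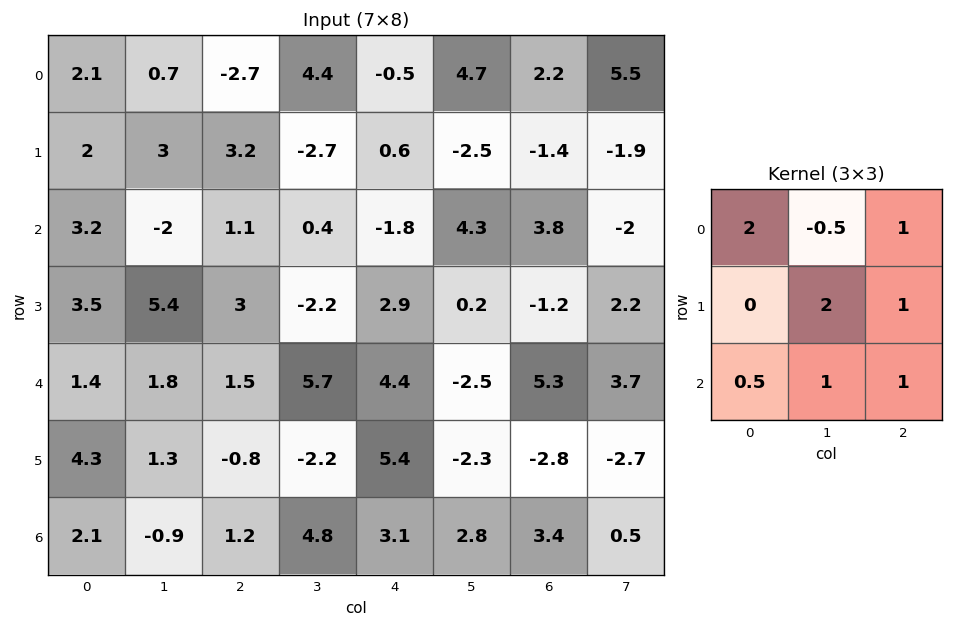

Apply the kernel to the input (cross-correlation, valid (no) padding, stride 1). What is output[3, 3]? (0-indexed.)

The receptive field on the input at this output position is [-2.2 2.9 0.2 / 5.7 4.4 -2.5 / -2.2 5.4 -2.3]. Elementwise product with the kernel and sum: -2.2·2 + 2.9·-0.5 + 0.2·1 + 4.4·2 + -2.5·1 + -2.2·0.5 + 5.4·1 + -2.3·1.

2.65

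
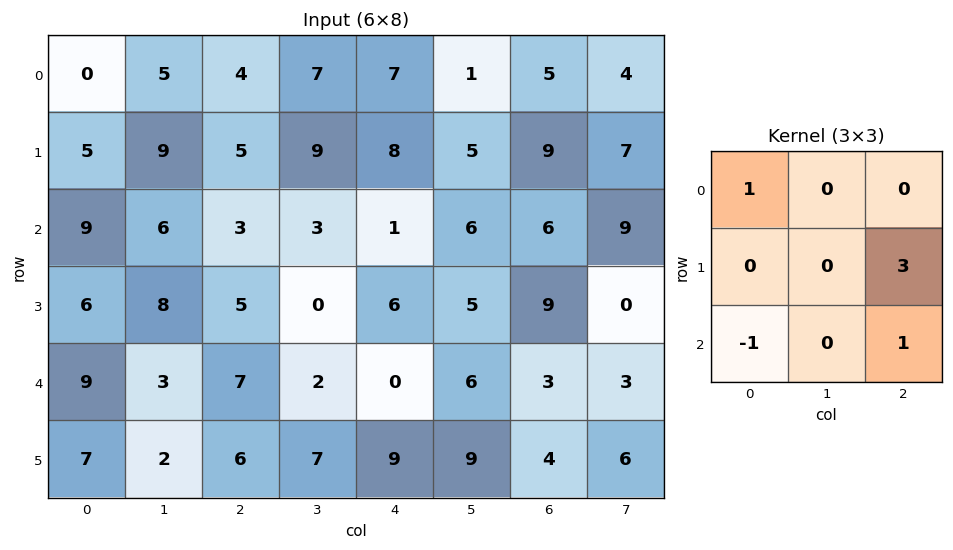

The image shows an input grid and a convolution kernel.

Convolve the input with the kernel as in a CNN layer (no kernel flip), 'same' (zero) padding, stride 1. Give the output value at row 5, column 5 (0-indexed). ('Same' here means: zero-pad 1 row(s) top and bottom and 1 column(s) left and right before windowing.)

12

The receptive field on the zero-padded input at this output position is [0 6 3 / 9 9 4 / 0 0 0]. Elementwise product with the kernel and sum: 0·1 + 4·3 + 0·-1 + 0·1.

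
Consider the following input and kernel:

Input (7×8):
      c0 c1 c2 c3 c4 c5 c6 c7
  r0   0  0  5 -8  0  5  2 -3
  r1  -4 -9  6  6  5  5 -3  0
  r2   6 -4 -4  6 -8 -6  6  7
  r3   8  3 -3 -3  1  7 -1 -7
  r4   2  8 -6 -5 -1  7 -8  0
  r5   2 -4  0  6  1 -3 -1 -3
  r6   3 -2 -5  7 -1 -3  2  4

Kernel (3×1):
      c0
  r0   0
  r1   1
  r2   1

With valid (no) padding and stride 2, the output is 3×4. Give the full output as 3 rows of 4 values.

2 2 -3 3
10 -9 0 -9
5 -5 0 1

Output[0,0]: The receptive field on the input at this output position is [0 / -4 / 6]. Elementwise product with the kernel and sum: -4·1 + 6·1.
Output[0,1]: The receptive field on the input at this output position is [5 / 6 / -4]. Elementwise product with the kernel and sum: 6·1 + -4·1.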